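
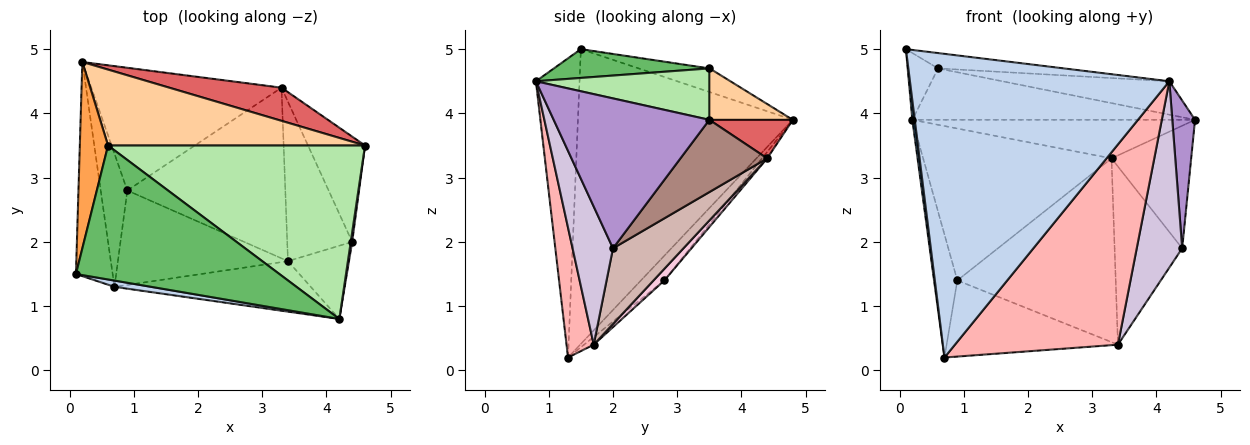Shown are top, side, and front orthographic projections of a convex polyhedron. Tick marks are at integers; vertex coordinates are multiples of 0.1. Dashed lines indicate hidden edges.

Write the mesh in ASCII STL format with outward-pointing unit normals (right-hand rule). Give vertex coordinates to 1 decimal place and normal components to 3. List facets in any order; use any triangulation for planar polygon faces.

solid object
 facet normal -0.992 -0.011 -0.124
  outer loop
   vertex 0.7 1.3 0.2
   vertex 0.1 1.5 5.0
   vertex 0.2 4.8 3.9
  endloop
 endfacet
 facet normal -0.166 -0.986 0.020
  outer loop
   vertex 4.2 0.8 4.5
   vertex 0.1 1.5 5.0
   vertex 0.7 1.3 0.2
  endloop
 endfacet
 facet normal -0.618 0.265 0.740
  outer loop
   vertex 0.6 3.5 4.7
   vertex 0.2 4.8 3.9
   vertex 0.1 1.5 5.0
  endloop
 endfacet
 facet normal 0.163 0.553 0.817
  outer loop
   vertex 0.6 3.5 4.7
   vertex 4.6 3.5 3.9
   vertex 0.2 4.8 3.9
  endloop
 endfacet
 facet normal 0.139 0.113 0.984
  outer loop
   vertex 0.6 3.5 4.7
   vertex 0.1 1.5 5.0
   vertex 4.2 0.8 4.5
  endloop
 endfacet
 facet normal 0.193 0.186 0.964
  outer loop
   vertex 0.6 3.5 4.7
   vertex 4.2 0.8 4.5
   vertex 4.6 3.5 3.9
  endloop
 endfacet
 facet normal 0.219 0.740 0.636
  outer loop
   vertex 3.3 4.4 3.3
   vertex 0.2 4.8 3.9
   vertex 4.6 3.5 3.9
  endloop
 endfacet
 facet normal 0.160 -0.957 -0.241
  outer loop
   vertex 3.4 1.7 0.4
   vertex 4.2 0.8 4.5
   vertex 0.7 1.3 0.2
  endloop
 endfacet
 facet normal 0.989 -0.144 0.009
  outer loop
   vertex 4.4 2.0 1.9
   vertex 4.6 3.5 3.9
   vertex 4.2 0.8 4.5
  endloop
 endfacet
 facet normal 0.638 -0.717 -0.282
  outer loop
   vertex 4.4 2.0 1.9
   vertex 4.2 0.8 4.5
   vertex 3.4 1.7 0.4
  endloop
 endfacet
 facet normal 0.637 0.585 -0.502
  outer loop
   vertex 4.4 2.0 1.9
   vertex 3.3 4.4 3.3
   vertex 4.6 3.5 3.9
  endloop
 endfacet
 facet normal 0.613 0.588 -0.527
  outer loop
   vertex 4.4 2.0 1.9
   vertex 3.4 1.7 0.4
   vertex 3.3 4.4 3.3
  endloop
 endfacet
 facet normal -0.021 0.778 -0.628
  outer loop
   vertex 0.9 2.8 1.4
   vertex 0.2 4.8 3.9
   vertex 3.3 4.4 3.3
  endloop
 endfacet
 facet normal 0.050 0.732 -0.680
  outer loop
   vertex 0.9 2.8 1.4
   vertex 3.3 4.4 3.3
   vertex 3.4 1.7 0.4
  endloop
 endfacet
 facet normal -0.564 0.560 -0.606
  outer loop
   vertex 0.9 2.8 1.4
   vertex 0.7 1.3 0.2
   vertex 0.2 4.8 3.9
  endloop
 endfacet
 facet normal -0.035 0.627 -0.778
  outer loop
   vertex 0.9 2.8 1.4
   vertex 3.4 1.7 0.4
   vertex 0.7 1.3 0.2
  endloop
 endfacet
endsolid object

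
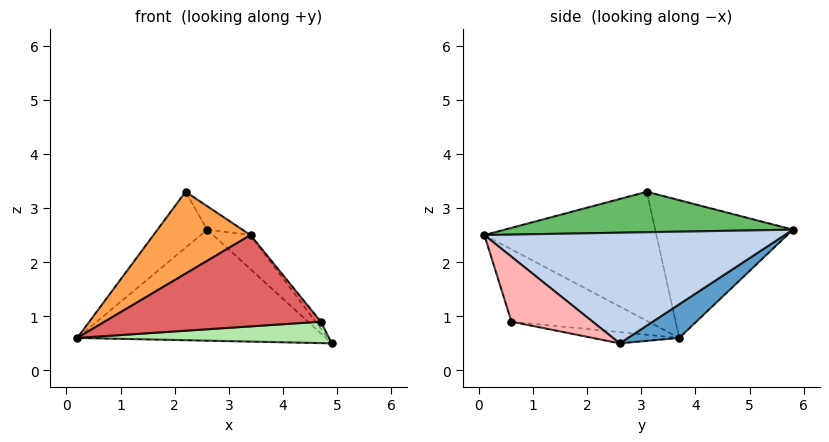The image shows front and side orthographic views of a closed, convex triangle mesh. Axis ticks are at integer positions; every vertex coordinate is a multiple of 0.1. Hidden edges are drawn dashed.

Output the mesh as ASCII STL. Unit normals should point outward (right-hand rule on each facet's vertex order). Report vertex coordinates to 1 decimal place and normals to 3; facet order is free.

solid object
 facet normal 0.125 0.606 -0.786
  outer loop
   vertex 2.6 5.8 2.6
   vertex 4.9 2.6 0.5
   vertex 0.2 3.7 0.6
  endloop
 endfacet
 facet normal 0.738 0.092 0.668
  outer loop
   vertex 2.6 5.8 2.6
   vertex 3.4 0.1 2.5
   vertex 4.9 2.6 0.5
  endloop
 endfacet
 facet normal -0.768 -0.433 0.472
  outer loop
   vertex 2.2 3.1 3.3
   vertex 0.2 3.7 0.6
   vertex 3.4 0.1 2.5
  endloop
 endfacet
 facet normal -0.744 0.269 0.611
  outer loop
   vertex 2.2 3.1 3.3
   vertex 2.6 5.8 2.6
   vertex 0.2 3.7 0.6
  endloop
 endfacet
 facet normal 0.690 0.084 0.719
  outer loop
   vertex 2.2 3.1 3.3
   vertex 3.4 0.1 2.5
   vertex 2.6 5.8 2.6
  endloop
 endfacet
 facet normal -0.065 -0.189 -0.980
  outer loop
   vertex 4.7 0.6 0.9
   vertex 0.2 3.7 0.6
   vertex 4.9 2.6 0.5
  endloop
 endfacet
 facet normal -0.439 -0.692 -0.573
  outer loop
   vertex 4.7 0.6 0.9
   vertex 3.4 0.1 2.5
   vertex 0.2 3.7 0.6
  endloop
 endfacet
 facet normal 0.767 0.051 0.639
  outer loop
   vertex 4.7 0.6 0.9
   vertex 4.9 2.6 0.5
   vertex 3.4 0.1 2.5
  endloop
 endfacet
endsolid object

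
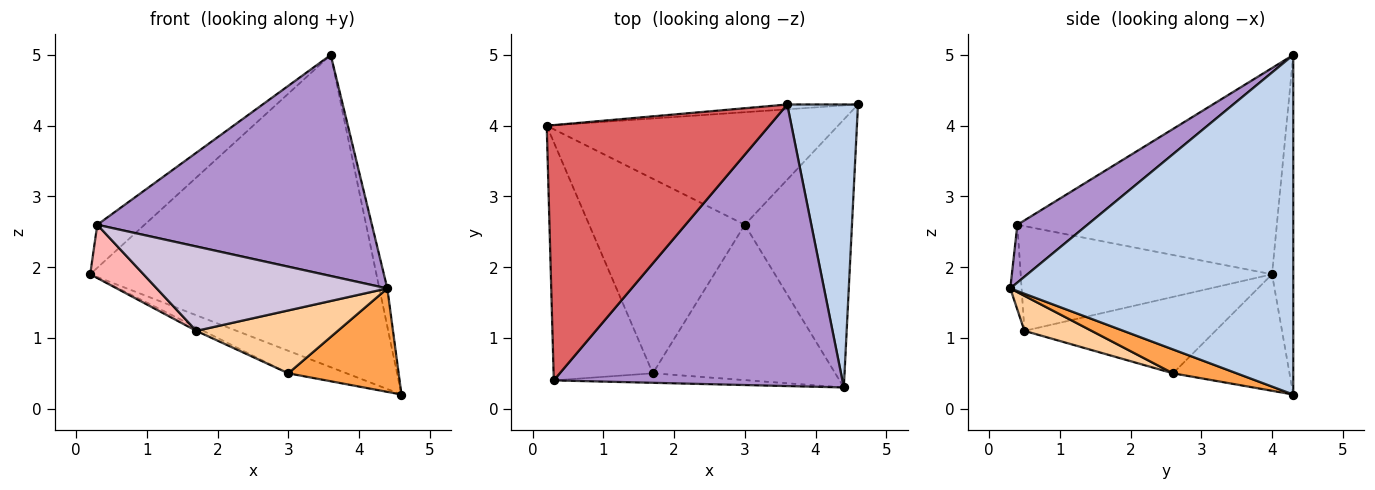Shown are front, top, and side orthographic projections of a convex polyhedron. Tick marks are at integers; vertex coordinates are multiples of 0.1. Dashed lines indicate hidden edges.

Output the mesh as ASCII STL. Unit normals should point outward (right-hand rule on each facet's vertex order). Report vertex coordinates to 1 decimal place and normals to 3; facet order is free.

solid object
 facet normal -0.074 0.997 -0.015
  outer loop
   vertex 3.6 4.3 5.0
   vertex 4.6 4.3 0.2
   vertex 0.2 4.0 1.9
  endloop
 endfacet
 facet normal 0.979 0.028 0.204
  outer loop
   vertex 3.6 4.3 5.0
   vertex 4.4 0.3 1.7
   vertex 4.6 4.3 0.2
  endloop
 endfacet
 facet normal 0.203 -0.353 -0.913
  outer loop
   vertex 3.0 2.6 0.5
   vertex 4.6 4.3 0.2
   vertex 4.4 0.3 1.7
  endloop
 endfacet
 facet normal 0.175 -0.369 -0.913
  outer loop
   vertex 3.0 2.6 0.5
   vertex 4.4 0.3 1.7
   vertex 1.7 0.5 1.1
  endloop
 endfacet
 facet normal -0.365 0.183 -0.913
  outer loop
   vertex 3.0 2.6 0.5
   vertex 0.2 4.0 1.9
   vertex 4.6 4.3 0.2
  endloop
 endfacet
 facet normal -0.441 0.016 -0.898
  outer loop
   vertex 3.0 2.6 0.5
   vertex 1.7 0.5 1.1
   vertex 0.2 4.0 1.9
  endloop
 endfacet
 facet normal -0.675 0.123 0.728
  outer loop
   vertex 0.3 0.4 2.6
   vertex 3.6 4.3 5.0
   vertex 0.2 4.0 1.9
  endloop
 endfacet
 facet normal -0.717 -0.152 -0.680
  outer loop
   vertex 0.3 0.4 2.6
   vertex 0.2 4.0 1.9
   vertex 1.7 0.5 1.1
  endloop
 endfacet
 facet normal 0.156 -0.610 0.777
  outer loop
   vertex 0.3 0.4 2.6
   vertex 4.4 0.3 1.7
   vertex 3.6 4.3 5.0
  endloop
 endfacet
 facet normal -0.049 -0.993 -0.112
  outer loop
   vertex 0.3 0.4 2.6
   vertex 1.7 0.5 1.1
   vertex 4.4 0.3 1.7
  endloop
 endfacet
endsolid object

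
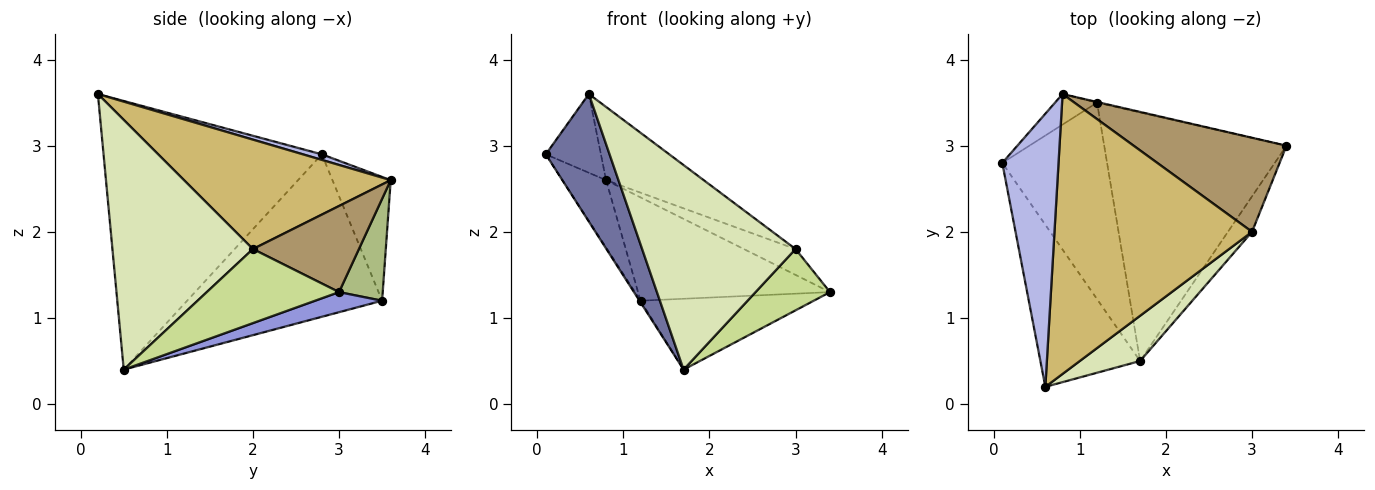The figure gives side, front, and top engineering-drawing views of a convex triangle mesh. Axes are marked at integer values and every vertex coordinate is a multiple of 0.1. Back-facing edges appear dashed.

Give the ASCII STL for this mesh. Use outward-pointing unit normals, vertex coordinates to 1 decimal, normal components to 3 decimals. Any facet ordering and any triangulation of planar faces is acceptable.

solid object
 facet normal -0.904 -0.264 -0.336
  outer loop
   vertex 1.7 0.5 0.4
   vertex 0.6 0.2 3.6
   vertex 0.1 2.8 2.9
  endloop
 endfacet
 facet normal -0.840 0.004 -0.542
  outer loop
   vertex 1.2 3.5 1.2
   vertex 1.7 0.5 0.4
   vertex 0.1 2.8 2.9
  endloop
 endfacet
 facet normal 0.105 0.273 -0.956
  outer loop
   vertex 1.2 3.5 1.2
   vertex 3.4 3.0 1.3
   vertex 1.7 0.5 0.4
  endloop
 endfacet
 facet normal 0.095 0.276 0.957
  outer loop
   vertex 0.8 3.6 2.6
   vertex 0.1 2.8 2.9
   vertex 0.6 0.2 3.6
  endloop
 endfacet
 facet normal -0.773 0.578 -0.262
  outer loop
   vertex 0.8 3.6 2.6
   vertex 1.2 3.5 1.2
   vertex 0.1 2.8 2.9
  endloop
 endfacet
 facet normal 0.222 0.975 -0.006
  outer loop
   vertex 0.8 3.6 2.6
   vertex 3.4 3.0 1.3
   vertex 1.2 3.5 1.2
  endloop
 endfacet
 facet normal 0.838 -0.472 -0.273
  outer loop
   vertex 3.0 2.0 1.8
   vertex 1.7 0.5 0.4
   vertex 3.4 3.0 1.3
  endloop
 endfacet
 facet normal 0.667 -0.728 0.161
  outer loop
   vertex 3.0 2.0 1.8
   vertex 0.6 0.2 3.6
   vertex 1.7 0.5 0.4
  endloop
 endfacet
 facet normal 0.477 0.233 0.847
  outer loop
   vertex 3.0 2.0 1.8
   vertex 3.4 3.0 1.3
   vertex 0.8 3.6 2.6
  endloop
 endfacet
 facet normal 0.472 0.223 0.853
  outer loop
   vertex 3.0 2.0 1.8
   vertex 0.8 3.6 2.6
   vertex 0.6 0.2 3.6
  endloop
 endfacet
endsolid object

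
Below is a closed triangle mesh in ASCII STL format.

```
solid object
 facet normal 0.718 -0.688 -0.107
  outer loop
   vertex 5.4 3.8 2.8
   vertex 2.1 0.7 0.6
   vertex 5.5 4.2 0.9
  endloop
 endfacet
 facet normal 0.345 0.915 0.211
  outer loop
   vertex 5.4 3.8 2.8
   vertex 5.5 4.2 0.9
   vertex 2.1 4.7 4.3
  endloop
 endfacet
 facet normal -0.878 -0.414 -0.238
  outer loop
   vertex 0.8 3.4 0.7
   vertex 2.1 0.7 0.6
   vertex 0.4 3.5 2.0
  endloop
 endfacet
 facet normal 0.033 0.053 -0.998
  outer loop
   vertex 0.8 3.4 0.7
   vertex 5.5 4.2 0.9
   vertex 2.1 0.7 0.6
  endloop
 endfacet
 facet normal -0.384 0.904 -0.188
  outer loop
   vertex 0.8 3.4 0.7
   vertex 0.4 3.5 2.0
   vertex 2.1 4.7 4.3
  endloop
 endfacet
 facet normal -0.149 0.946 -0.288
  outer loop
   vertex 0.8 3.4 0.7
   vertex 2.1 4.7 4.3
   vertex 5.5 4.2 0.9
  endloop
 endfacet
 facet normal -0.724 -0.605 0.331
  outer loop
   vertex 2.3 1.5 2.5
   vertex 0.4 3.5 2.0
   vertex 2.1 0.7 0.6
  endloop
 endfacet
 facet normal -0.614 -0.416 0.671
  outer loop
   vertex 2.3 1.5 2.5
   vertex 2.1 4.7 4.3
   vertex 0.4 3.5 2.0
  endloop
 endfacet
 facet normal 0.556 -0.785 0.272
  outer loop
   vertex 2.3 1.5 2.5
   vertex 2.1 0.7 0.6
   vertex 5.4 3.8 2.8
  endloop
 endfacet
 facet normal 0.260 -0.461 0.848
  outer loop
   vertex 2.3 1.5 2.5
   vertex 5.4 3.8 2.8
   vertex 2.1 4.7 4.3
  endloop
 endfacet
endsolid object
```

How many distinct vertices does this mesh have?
7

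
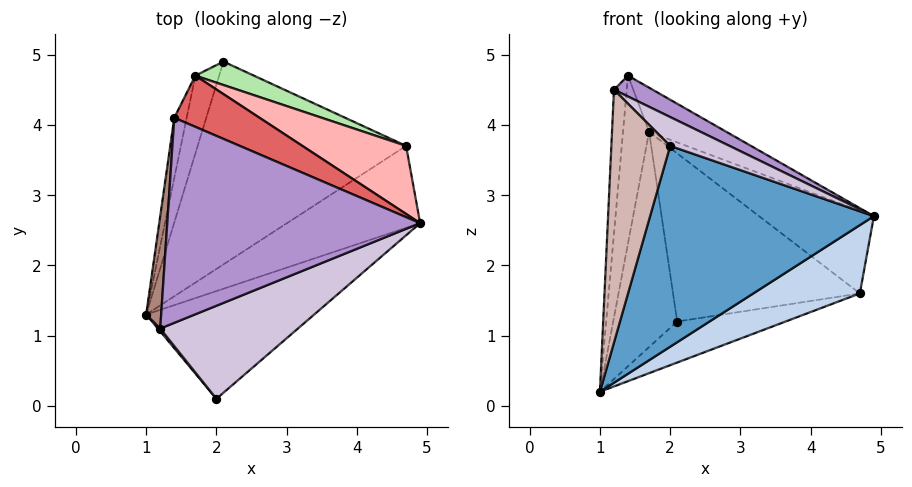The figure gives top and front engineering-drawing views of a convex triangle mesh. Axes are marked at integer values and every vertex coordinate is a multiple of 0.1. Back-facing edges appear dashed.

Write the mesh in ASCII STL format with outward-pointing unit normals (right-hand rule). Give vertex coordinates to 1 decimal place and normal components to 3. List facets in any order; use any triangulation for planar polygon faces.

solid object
 facet normal 0.512 -0.757 -0.406
  outer loop
   vertex 2.0 0.1 3.7
   vertex 1.0 1.3 0.2
   vertex 4.9 2.6 2.7
  endloop
 endfacet
 facet normal 0.577 -0.523 -0.628
  outer loop
   vertex 4.7 3.7 1.6
   vertex 4.9 2.6 2.7
   vertex 1.0 1.3 0.2
  endloop
 endfacet
 facet normal 0.235 0.193 -0.953
  outer loop
   vertex 4.7 3.7 1.6
   vertex 1.0 1.3 0.2
   vertex 2.1 4.9 1.2
  endloop
 endfacet
 facet normal -0.940 0.320 -0.116
  outer loop
   vertex 1.7 4.7 3.9
   vertex 2.1 4.9 1.2
   vertex 1.0 1.3 0.2
  endloop
 endfacet
 facet normal -0.941 0.318 -0.114
  outer loop
   vertex 1.7 4.7 3.9
   vertex 1.0 1.3 0.2
   vertex 1.4 4.1 4.7
  endloop
 endfacet
 facet normal 0.400 0.908 0.126
  outer loop
   vertex 1.7 4.7 3.9
   vertex 4.7 3.7 1.6
   vertex 2.1 4.9 1.2
  endloop
 endfacet
 facet normal 0.580 0.532 0.617
  outer loop
   vertex 1.7 4.7 3.9
   vertex 1.4 4.1 4.7
   vertex 4.9 2.6 2.7
  endloop
 endfacet
 facet normal 0.597 0.619 0.510
  outer loop
   vertex 1.7 4.7 3.9
   vertex 4.9 2.6 2.7
   vertex 4.7 3.7 1.6
  endloop
 endfacet
 facet normal 0.465 -0.090 0.881
  outer loop
   vertex 1.2 1.1 4.5
   vertex 4.9 2.6 2.7
   vertex 1.4 4.1 4.7
  endloop
 endfacet
 facet normal 0.505 -0.256 0.824
  outer loop
   vertex 1.2 1.1 4.5
   vertex 2.0 0.1 3.7
   vertex 4.9 2.6 2.7
  endloop
 endfacet
 facet normal -0.997 0.063 0.049
  outer loop
   vertex 1.2 1.1 4.5
   vertex 1.4 4.1 4.7
   vertex 1.0 1.3 0.2
  endloop
 endfacet
 facet normal -0.778 -0.628 0.007
  outer loop
   vertex 1.2 1.1 4.5
   vertex 1.0 1.3 0.2
   vertex 2.0 0.1 3.7
  endloop
 endfacet
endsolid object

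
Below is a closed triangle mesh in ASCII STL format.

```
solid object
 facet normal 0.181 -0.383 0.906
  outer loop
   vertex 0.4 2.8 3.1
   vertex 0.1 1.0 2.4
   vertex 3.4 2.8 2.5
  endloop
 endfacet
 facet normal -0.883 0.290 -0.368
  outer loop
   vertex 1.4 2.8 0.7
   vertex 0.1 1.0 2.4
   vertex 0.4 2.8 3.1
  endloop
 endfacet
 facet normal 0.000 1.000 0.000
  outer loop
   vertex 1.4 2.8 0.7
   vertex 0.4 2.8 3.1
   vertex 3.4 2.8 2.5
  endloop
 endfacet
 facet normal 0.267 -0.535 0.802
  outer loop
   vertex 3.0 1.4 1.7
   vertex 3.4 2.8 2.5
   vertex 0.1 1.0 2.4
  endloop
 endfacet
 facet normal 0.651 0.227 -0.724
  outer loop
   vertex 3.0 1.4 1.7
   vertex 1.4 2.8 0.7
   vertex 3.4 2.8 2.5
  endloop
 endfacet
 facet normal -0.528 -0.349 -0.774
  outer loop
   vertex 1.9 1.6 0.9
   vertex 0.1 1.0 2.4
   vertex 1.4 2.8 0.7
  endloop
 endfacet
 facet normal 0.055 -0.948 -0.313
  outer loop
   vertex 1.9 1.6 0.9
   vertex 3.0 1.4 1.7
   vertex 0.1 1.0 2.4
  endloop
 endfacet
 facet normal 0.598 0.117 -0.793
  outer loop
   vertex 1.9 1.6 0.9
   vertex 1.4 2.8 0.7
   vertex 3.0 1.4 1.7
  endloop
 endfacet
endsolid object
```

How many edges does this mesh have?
12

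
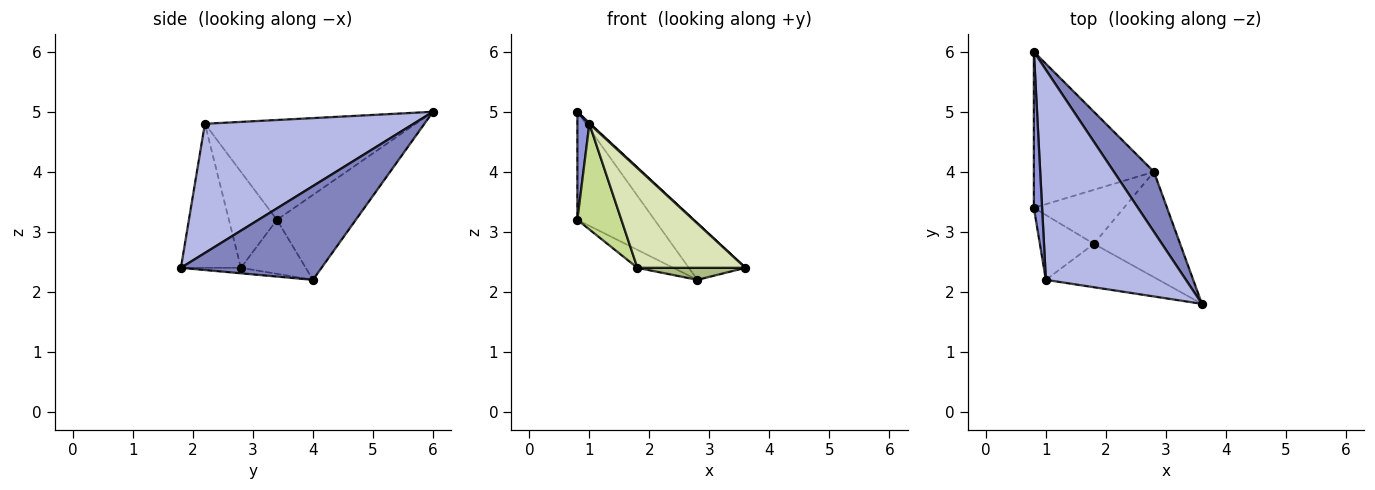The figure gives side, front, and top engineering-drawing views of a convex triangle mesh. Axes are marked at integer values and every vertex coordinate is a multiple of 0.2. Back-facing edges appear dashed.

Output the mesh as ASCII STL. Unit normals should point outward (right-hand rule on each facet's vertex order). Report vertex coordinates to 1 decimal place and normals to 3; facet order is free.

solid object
 facet normal -0.503 0.492 -0.711
  outer loop
   vertex 2.8 4.0 2.2
   vertex 0.8 3.4 3.2
   vertex 0.8 6.0 5.0
  endloop
 endfacet
 facet normal 0.863 0.347 0.368
  outer loop
   vertex 2.8 4.0 2.2
   vertex 0.8 6.0 5.0
   vertex 3.6 1.8 2.4
  endloop
 endfacet
 facet normal -0.995 -0.057 0.082
  outer loop
   vertex 1.0 2.2 4.8
   vertex 0.8 6.0 5.0
   vertex 0.8 3.4 3.2
  endloop
 endfacet
 facet normal 0.678 -0.003 0.735
  outer loop
   vertex 1.0 2.2 4.8
   vertex 3.6 1.8 2.4
   vertex 0.8 6.0 5.0
  endloop
 endfacet
 facet normal -0.495 0.275 -0.824
  outer loop
   vertex 1.8 2.8 2.4
   vertex 0.8 3.4 3.2
   vertex 2.8 4.0 2.2
  endloop
 endfacet
 facet normal -0.063 -0.113 -0.992
  outer loop
   vertex 1.8 2.8 2.4
   vertex 2.8 4.0 2.2
   vertex 3.6 1.8 2.4
  endloop
 endfacet
 facet normal -0.681 -0.624 -0.383
  outer loop
   vertex 1.8 2.8 2.4
   vertex 1.0 2.2 4.8
   vertex 0.8 3.4 3.2
  endloop
 endfacet
 facet normal -0.454 -0.817 -0.356
  outer loop
   vertex 1.8 2.8 2.4
   vertex 3.6 1.8 2.4
   vertex 1.0 2.2 4.8
  endloop
 endfacet
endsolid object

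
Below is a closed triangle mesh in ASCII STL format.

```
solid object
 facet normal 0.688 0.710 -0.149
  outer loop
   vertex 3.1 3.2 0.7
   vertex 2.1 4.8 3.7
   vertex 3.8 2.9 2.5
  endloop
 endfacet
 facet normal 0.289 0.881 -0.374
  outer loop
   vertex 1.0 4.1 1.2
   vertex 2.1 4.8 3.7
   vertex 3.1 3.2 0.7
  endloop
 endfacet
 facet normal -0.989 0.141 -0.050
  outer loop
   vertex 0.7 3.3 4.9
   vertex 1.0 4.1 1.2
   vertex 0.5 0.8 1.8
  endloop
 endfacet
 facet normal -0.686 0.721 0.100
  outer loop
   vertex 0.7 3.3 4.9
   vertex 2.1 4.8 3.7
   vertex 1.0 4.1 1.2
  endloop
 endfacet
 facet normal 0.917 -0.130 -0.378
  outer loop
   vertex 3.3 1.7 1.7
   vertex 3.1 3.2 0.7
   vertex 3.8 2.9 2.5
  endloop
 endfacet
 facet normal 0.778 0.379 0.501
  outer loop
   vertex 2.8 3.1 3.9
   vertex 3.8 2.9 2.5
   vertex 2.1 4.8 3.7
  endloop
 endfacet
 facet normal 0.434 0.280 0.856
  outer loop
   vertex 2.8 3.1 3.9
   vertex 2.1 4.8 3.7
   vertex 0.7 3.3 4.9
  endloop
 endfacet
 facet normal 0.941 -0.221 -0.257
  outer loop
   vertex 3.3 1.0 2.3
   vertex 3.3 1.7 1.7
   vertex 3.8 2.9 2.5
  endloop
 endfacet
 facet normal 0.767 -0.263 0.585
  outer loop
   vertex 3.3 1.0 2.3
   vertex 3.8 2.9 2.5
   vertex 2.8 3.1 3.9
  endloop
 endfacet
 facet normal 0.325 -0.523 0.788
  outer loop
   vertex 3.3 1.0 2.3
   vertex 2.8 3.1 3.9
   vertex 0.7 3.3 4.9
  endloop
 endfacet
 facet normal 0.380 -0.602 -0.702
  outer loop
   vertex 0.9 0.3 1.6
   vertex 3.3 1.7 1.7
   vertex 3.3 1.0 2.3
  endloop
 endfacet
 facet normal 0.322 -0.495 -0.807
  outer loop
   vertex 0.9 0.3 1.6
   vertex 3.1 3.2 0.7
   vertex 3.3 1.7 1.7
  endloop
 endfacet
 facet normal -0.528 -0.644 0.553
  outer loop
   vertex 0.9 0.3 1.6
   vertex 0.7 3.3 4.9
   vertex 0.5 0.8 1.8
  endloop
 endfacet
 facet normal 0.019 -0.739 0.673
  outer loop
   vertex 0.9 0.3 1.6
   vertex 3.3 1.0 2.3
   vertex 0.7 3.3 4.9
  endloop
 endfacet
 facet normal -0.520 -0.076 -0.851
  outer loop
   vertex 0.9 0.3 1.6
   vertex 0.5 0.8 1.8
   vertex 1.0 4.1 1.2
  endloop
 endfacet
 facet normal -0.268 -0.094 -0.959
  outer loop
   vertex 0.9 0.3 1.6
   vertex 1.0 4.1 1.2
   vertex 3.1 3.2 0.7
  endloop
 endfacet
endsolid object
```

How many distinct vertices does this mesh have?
10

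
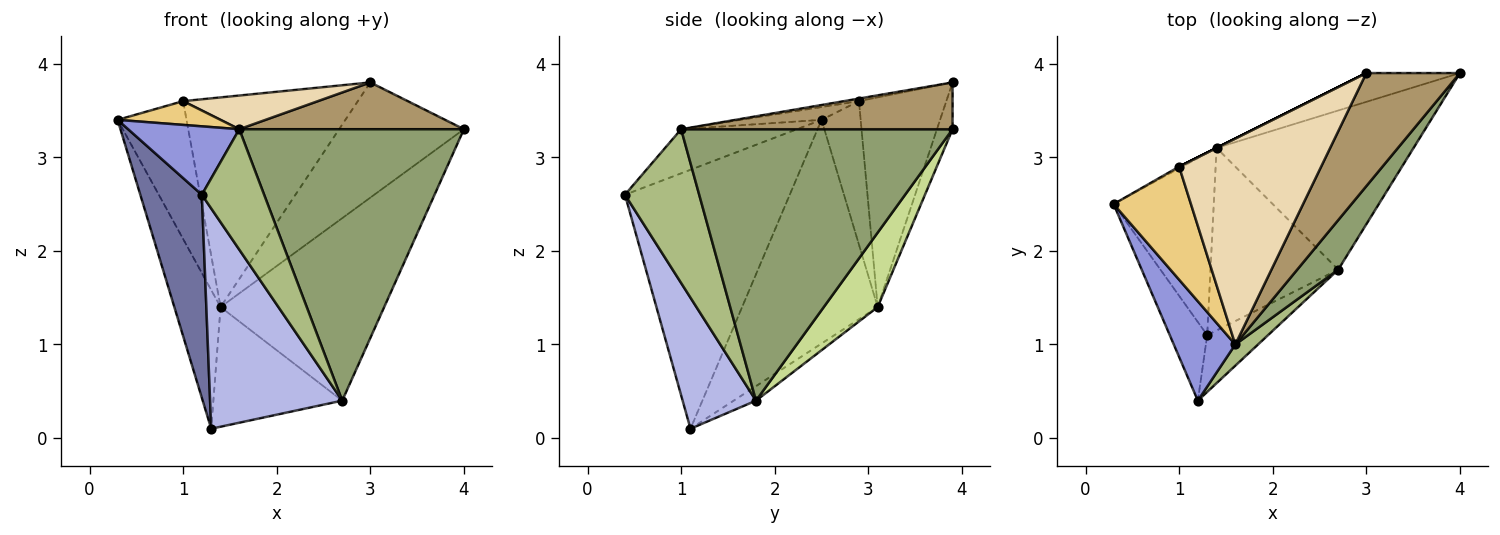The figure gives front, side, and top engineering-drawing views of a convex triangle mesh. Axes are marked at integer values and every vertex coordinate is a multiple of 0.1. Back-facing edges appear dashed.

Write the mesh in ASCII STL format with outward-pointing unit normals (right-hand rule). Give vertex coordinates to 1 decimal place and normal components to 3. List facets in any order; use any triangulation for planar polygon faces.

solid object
 facet normal -0.928 -0.347 -0.134
  outer loop
   vertex 1.3 1.1 0.1
   vertex 1.2 0.4 2.6
   vertex 0.3 2.5 3.4
  endloop
 endfacet
 facet normal -0.871 0.297 -0.390
  outer loop
   vertex 1.4 3.1 1.4
   vertex 1.3 1.1 0.1
   vertex 0.3 2.5 3.4
  endloop
 endfacet
 facet normal -0.509 -0.488 0.709
  outer loop
   vertex 1.6 1.0 3.3
   vertex 0.3 2.5 3.4
   vertex 1.2 0.4 2.6
  endloop
 endfacet
 facet normal 0.474 -0.853 -0.220
  outer loop
   vertex 2.7 1.8 0.4
   vertex 1.2 0.4 2.6
   vertex 1.3 1.1 0.1
  endloop
 endfacet
 facet normal 0.765 -0.633 0.116
  outer loop
   vertex 2.7 1.8 0.4
   vertex 4.0 3.9 3.3
   vertex 1.6 1.0 3.3
  endloop
 endfacet
 facet normal 0.761 -0.639 0.113
  outer loop
   vertex 2.7 1.8 0.4
   vertex 1.6 1.0 3.3
   vertex 1.2 0.4 2.6
  endloop
 endfacet
 facet normal 0.241 0.732 -0.638
  outer loop
   vertex 2.7 1.8 0.4
   vertex 1.4 3.1 1.4
   vertex 4.0 3.9 3.3
  endloop
 endfacet
 facet normal -0.095 0.546 -0.833
  outer loop
   vertex 2.7 1.8 0.4
   vertex 1.3 1.1 0.1
   vertex 1.4 3.1 1.4
  endloop
 endfacet
 facet normal 0.419 -0.347 0.839
  outer loop
   vertex 3.0 3.9 3.8
   vertex 1.6 1.0 3.3
   vertex 4.0 3.9 3.3
  endloop
 endfacet
 facet normal -0.120 0.963 -0.241
  outer loop
   vertex 3.0 3.9 3.8
   vertex 4.0 3.9 3.3
   vertex 1.4 3.1 1.4
  endloop
 endfacet
 facet normal -0.160 -0.203 0.966
  outer loop
   vertex 1.0 2.9 3.6
   vertex 0.3 2.5 3.4
   vertex 1.6 1.0 3.3
  endloop
 endfacet
 facet normal -0.018 -0.161 0.987
  outer loop
   vertex 1.0 2.9 3.6
   vertex 1.6 1.0 3.3
   vertex 3.0 3.9 3.8
  endloop
 endfacet
 facet normal -0.494 0.870 -0.011
  outer loop
   vertex 1.0 2.9 3.6
   vertex 1.4 3.1 1.4
   vertex 0.3 2.5 3.4
  endloop
 endfacet
 facet normal -0.447 0.894 0.000
  outer loop
   vertex 1.0 2.9 3.6
   vertex 3.0 3.9 3.8
   vertex 1.4 3.1 1.4
  endloop
 endfacet
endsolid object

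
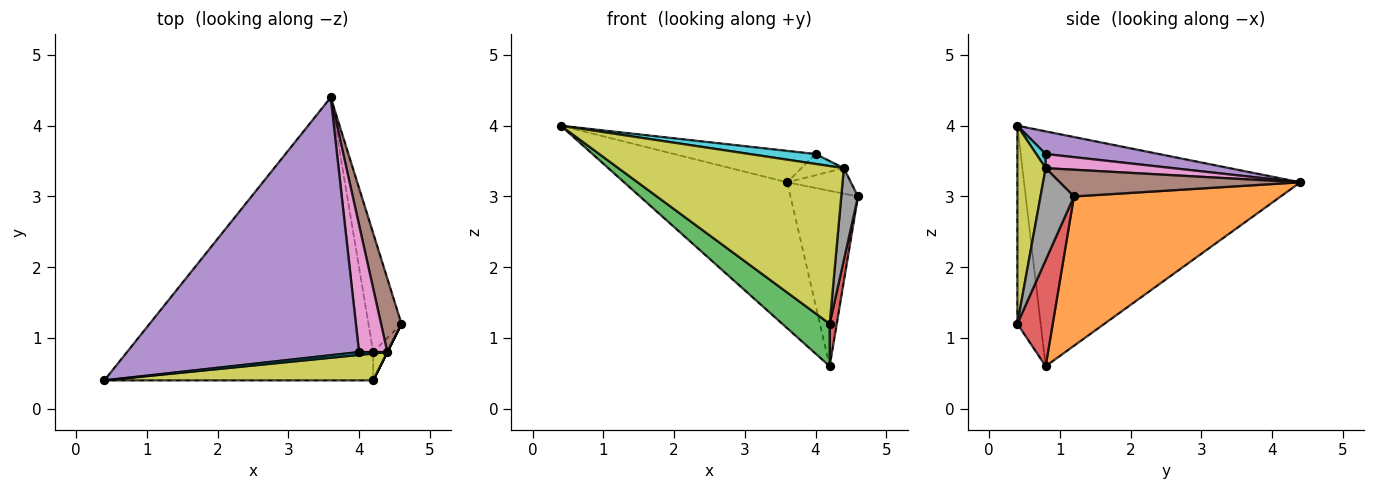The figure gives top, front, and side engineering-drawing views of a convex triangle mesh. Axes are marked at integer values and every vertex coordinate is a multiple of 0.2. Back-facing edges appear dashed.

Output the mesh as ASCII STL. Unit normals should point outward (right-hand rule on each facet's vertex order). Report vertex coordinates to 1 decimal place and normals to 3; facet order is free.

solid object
 facet normal -0.639 0.377 -0.670
  outer loop
   vertex 4.2 0.8 0.6
   vertex 0.4 0.4 4.0
   vertex 3.6 4.4 3.2
  endloop
 endfacet
 facet normal 0.930 0.304 -0.206
  outer loop
   vertex 4.2 0.8 0.6
   vertex 3.6 4.4 3.2
   vertex 4.6 1.2 3.0
  endloop
 endfacet
 facet normal -0.378 -0.770 -0.513
  outer loop
   vertex 4.2 0.4 1.2
   vertex 0.4 0.4 4.0
   vertex 4.2 0.8 0.6
  endloop
 endfacet
 facet normal 0.972 -0.194 -0.130
  outer loop
   vertex 4.2 0.4 1.2
   vertex 4.2 0.8 0.6
   vertex 4.6 1.2 3.0
  endloop
 endfacet
 facet normal 0.096 0.120 0.988
  outer loop
   vertex 4.0 0.8 3.6
   vertex 3.6 4.4 3.2
   vertex 0.4 0.4 4.0
  endloop
 endfacet
 facet normal 0.777 0.206 0.594
  outer loop
   vertex 4.4 0.8 3.4
   vertex 4.6 1.2 3.0
   vertex 3.6 4.4 3.2
  endloop
 endfacet
 facet normal 0.442 0.147 0.885
  outer loop
   vertex 4.4 0.8 3.4
   vertex 3.6 4.4 3.2
   vertex 4.0 0.8 3.6
  endloop
 endfacet
 facet normal 0.894 -0.447 0.000
  outer loop
   vertex 4.4 0.8 3.4
   vertex 4.2 0.4 1.2
   vertex 4.6 1.2 3.0
  endloop
 endfacet
 facet normal 0.123 -0.978 0.167
  outer loop
   vertex 4.4 0.8 3.4
   vertex 0.4 0.4 4.0
   vertex 4.2 0.4 1.2
  endloop
 endfacet
 facet normal 0.136 -0.953 0.272
  outer loop
   vertex 4.4 0.8 3.4
   vertex 4.0 0.8 3.6
   vertex 0.4 0.4 4.0
  endloop
 endfacet
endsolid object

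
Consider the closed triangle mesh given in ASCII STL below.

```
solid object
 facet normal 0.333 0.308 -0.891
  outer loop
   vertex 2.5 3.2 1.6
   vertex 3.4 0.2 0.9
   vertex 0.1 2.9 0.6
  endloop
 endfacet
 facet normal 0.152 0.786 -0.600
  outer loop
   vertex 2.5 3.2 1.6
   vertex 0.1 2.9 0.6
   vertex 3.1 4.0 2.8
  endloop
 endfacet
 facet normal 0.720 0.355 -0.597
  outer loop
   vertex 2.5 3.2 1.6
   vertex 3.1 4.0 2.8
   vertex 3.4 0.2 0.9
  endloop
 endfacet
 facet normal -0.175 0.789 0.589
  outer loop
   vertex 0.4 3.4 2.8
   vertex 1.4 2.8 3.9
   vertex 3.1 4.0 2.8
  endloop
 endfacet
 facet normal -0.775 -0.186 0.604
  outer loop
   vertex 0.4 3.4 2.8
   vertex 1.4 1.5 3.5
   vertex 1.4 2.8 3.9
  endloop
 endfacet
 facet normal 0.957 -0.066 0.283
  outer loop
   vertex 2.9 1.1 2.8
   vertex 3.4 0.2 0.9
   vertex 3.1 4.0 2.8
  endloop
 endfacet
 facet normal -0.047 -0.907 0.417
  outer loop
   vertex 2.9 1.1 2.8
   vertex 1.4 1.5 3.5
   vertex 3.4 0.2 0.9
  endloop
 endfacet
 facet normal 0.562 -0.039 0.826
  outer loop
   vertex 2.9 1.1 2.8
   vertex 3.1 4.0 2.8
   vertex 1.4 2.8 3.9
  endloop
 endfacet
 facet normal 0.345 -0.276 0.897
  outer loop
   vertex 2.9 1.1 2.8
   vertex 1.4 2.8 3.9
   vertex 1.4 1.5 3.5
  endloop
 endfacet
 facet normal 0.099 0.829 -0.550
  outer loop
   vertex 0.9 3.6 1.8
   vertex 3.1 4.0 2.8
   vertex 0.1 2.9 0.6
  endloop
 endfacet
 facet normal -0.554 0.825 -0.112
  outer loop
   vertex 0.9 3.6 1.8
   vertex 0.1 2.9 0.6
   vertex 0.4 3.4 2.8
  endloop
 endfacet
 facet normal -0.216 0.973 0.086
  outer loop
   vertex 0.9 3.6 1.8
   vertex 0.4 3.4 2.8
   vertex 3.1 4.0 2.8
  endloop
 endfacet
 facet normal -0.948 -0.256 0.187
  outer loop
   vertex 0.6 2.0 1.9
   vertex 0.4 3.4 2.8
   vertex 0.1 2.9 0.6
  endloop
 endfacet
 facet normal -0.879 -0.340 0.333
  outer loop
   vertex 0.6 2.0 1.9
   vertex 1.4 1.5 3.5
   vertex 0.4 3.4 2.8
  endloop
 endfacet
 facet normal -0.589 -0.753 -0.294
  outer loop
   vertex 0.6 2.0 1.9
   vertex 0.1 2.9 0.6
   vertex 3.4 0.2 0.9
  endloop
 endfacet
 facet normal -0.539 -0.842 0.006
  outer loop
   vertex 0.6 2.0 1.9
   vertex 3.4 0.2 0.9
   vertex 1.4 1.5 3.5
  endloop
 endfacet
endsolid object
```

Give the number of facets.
16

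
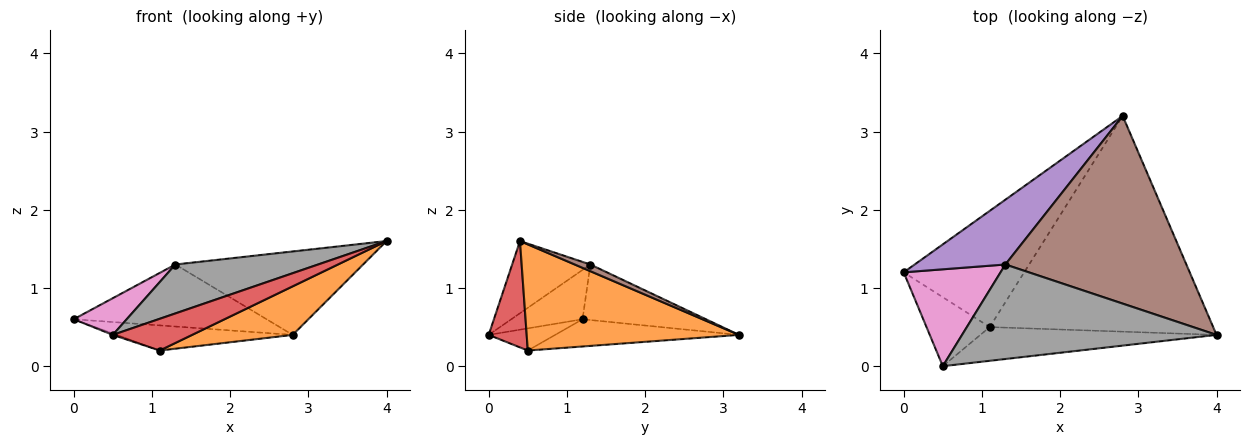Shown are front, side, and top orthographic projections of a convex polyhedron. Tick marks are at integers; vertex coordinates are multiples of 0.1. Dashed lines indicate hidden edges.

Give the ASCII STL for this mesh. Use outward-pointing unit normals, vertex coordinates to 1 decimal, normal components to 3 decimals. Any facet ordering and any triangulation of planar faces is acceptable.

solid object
 facet normal -0.216 0.206 -0.954
  outer loop
   vertex 1.1 0.5 0.2
   vertex 0.0 1.2 0.6
   vertex 2.8 3.2 0.4
  endloop
 endfacet
 facet normal 0.420 -0.199 -0.885
  outer loop
   vertex 1.1 0.5 0.2
   vertex 2.8 3.2 0.4
   vertex 4.0 0.4 1.6
  endloop
 endfacet
 facet normal -0.331 0.019 -0.944
  outer loop
   vertex 0.5 0.0 0.4
   vertex 0.0 1.2 0.6
   vertex 1.1 0.5 0.2
  endloop
 endfacet
 facet normal 0.312 -0.651 -0.692
  outer loop
   vertex 0.5 0.0 0.4
   vertex 1.1 0.5 0.2
   vertex 4.0 0.4 1.6
  endloop
 endfacet
 facet normal -0.404 0.632 0.661
  outer loop
   vertex 1.3 1.3 1.3
   vertex 2.8 3.2 0.4
   vertex 0.0 1.2 0.6
  endloop
 endfacet
 facet normal 0.034 0.406 0.913
  outer loop
   vertex 1.3 1.3 1.3
   vertex 4.0 0.4 1.6
   vertex 2.8 3.2 0.4
  endloop
 endfacet
 facet normal -0.430 -0.320 0.844
  outer loop
   vertex 1.3 1.3 1.3
   vertex 0.0 1.2 0.6
   vertex 0.5 0.0 0.4
  endloop
 endfacet
 facet normal -0.244 -0.446 0.861
  outer loop
   vertex 1.3 1.3 1.3
   vertex 0.5 0.0 0.4
   vertex 4.0 0.4 1.6
  endloop
 endfacet
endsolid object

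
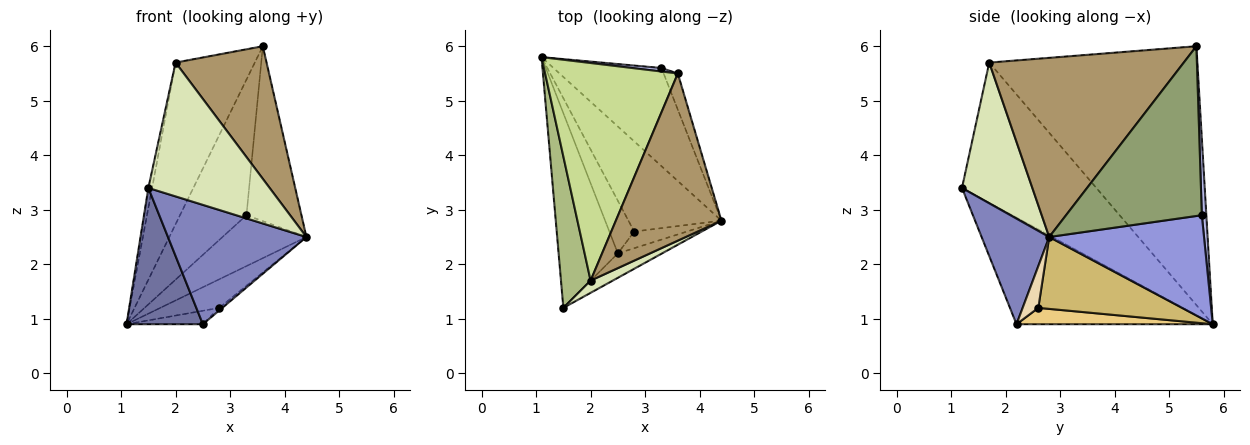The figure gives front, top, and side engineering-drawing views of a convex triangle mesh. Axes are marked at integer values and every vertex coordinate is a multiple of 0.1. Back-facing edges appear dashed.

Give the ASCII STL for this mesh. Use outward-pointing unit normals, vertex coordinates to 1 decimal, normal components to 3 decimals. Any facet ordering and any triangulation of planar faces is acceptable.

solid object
 facet normal -0.828 -0.322 -0.460
  outer loop
   vertex 2.5 2.2 0.9
   vertex 1.5 1.2 3.4
   vertex 1.1 5.8 0.9
  endloop
 endfacet
 facet normal 0.431 -0.884 -0.181
  outer loop
   vertex 2.5 2.2 0.9
   vertex 4.4 2.8 2.5
   vertex 1.5 1.2 3.4
  endloop
 endfacet
 facet normal 0.647 0.351 -0.677
  outer loop
   vertex 3.3 5.6 2.9
   vertex 4.4 2.8 2.5
   vertex 1.1 5.8 0.9
  endloop
 endfacet
 facet normal 0.067 0.997 0.026
  outer loop
   vertex 3.3 5.6 2.9
   vertex 1.1 5.8 0.9
   vertex 3.6 5.5 6.0
  endloop
 endfacet
 facet normal 0.924 0.374 -0.077
  outer loop
   vertex 3.3 5.6 2.9
   vertex 3.6 5.5 6.0
   vertex 4.4 2.8 2.5
  endloop
 endfacet
 facet normal -0.978 0.027 0.207
  outer loop
   vertex 2.0 1.7 5.7
   vertex 1.1 5.8 0.9
   vertex 1.5 1.2 3.4
  endloop
 endfacet
 facet normal -0.843 0.321 0.432
  outer loop
   vertex 2.0 1.7 5.7
   vertex 3.6 5.5 6.0
   vertex 1.1 5.8 0.9
  endloop
 endfacet
 facet normal 0.500 -0.862 0.079
  outer loop
   vertex 2.0 1.7 5.7
   vertex 1.5 1.2 3.4
   vertex 4.4 2.8 2.5
  endloop
 endfacet
 facet normal 0.799 -0.374 0.471
  outer loop
   vertex 2.0 1.7 5.7
   vertex 4.4 2.8 2.5
   vertex 3.6 5.5 6.0
  endloop
 endfacet
 facet normal 0.593 0.243 -0.767
  outer loop
   vertex 2.8 2.6 1.2
   vertex 1.1 5.8 0.9
   vertex 4.4 2.8 2.5
  endloop
 endfacet
 facet normal 0.538 0.209 -0.817
  outer loop
   vertex 2.8 2.6 1.2
   vertex 2.5 2.2 0.9
   vertex 1.1 5.8 0.9
  endloop
 endfacet
 facet normal 0.617 0.121 -0.778
  outer loop
   vertex 2.8 2.6 1.2
   vertex 4.4 2.8 2.5
   vertex 2.5 2.2 0.9
  endloop
 endfacet
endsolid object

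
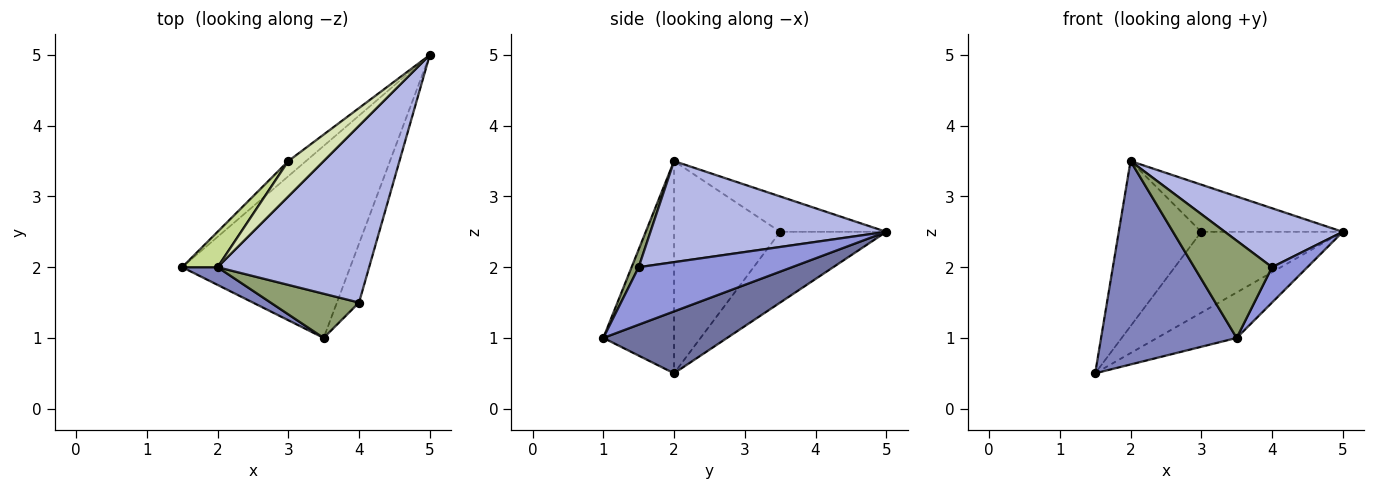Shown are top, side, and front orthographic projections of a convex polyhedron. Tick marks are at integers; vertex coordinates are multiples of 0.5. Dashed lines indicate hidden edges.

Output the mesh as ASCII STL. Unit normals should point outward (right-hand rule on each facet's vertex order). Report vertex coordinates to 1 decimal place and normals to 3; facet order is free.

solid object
 facet normal 0.337 0.217 -0.916
  outer loop
   vertex 3.5 1.0 1.0
   vertex 1.5 2.0 0.5
   vertex 5.0 5.0 2.5
  endloop
 endfacet
 facet normal -0.461 -0.884 0.077
  outer loop
   vertex 2.0 2.0 3.5
   vertex 1.5 2.0 0.5
   vertex 3.5 1.0 1.0
  endloop
 endfacet
 facet normal 0.912 -0.211 -0.351
  outer loop
   vertex 4.0 1.5 2.0
   vertex 3.5 1.0 1.0
   vertex 5.0 5.0 2.5
  endloop
 endfacet
 facet normal 0.535 -0.267 0.802
  outer loop
   vertex 4.0 1.5 2.0
   vertex 5.0 5.0 2.5
   vertex 2.0 2.0 3.5
  endloop
 endfacet
 facet normal 0.082 -0.907 0.412
  outer loop
   vertex 4.0 1.5 2.0
   vertex 2.0 2.0 3.5
   vertex 3.5 1.0 1.0
  endloop
 endfacet
 facet normal -0.593 0.791 -0.148
  outer loop
   vertex 3.0 3.5 2.5
   vertex 5.0 5.0 2.5
   vertex 1.5 2.0 0.5
  endloop
 endfacet
 facet normal -0.783 0.609 0.130
  outer loop
   vertex 3.0 3.5 2.5
   vertex 1.5 2.0 0.5
   vertex 2.0 2.0 3.5
  endloop
 endfacet
 facet normal -0.514 0.686 0.514
  outer loop
   vertex 3.0 3.5 2.5
   vertex 2.0 2.0 3.5
   vertex 5.0 5.0 2.5
  endloop
 endfacet
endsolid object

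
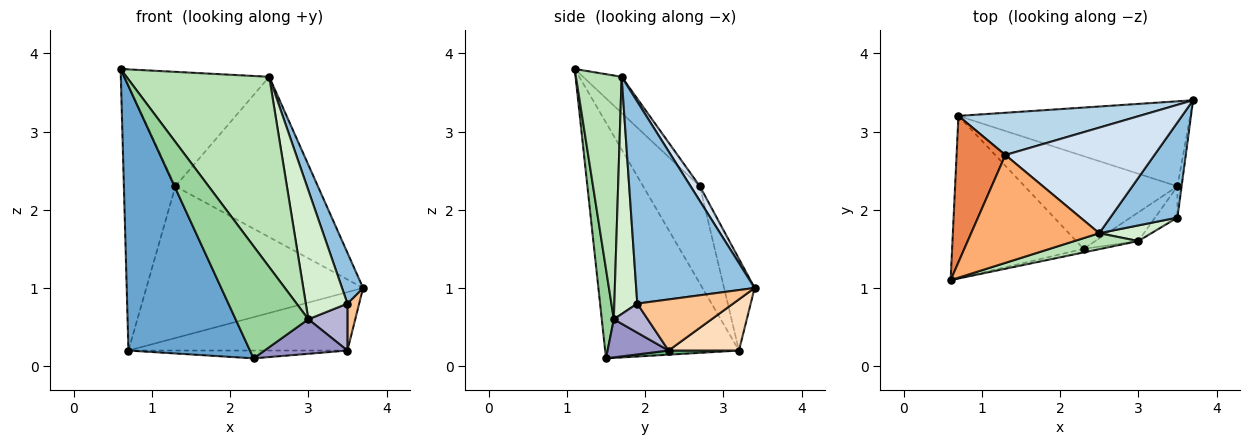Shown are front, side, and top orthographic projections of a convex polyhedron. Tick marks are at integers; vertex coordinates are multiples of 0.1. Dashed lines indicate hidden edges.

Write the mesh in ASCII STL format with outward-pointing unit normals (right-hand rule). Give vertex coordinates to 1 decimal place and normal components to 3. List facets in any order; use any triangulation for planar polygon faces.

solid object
 facet normal -0.684 -0.622 -0.382
  outer loop
   vertex 0.7 3.2 0.2
   vertex 2.3 1.5 0.1
   vertex 0.6 1.1 3.8
  endloop
 endfacet
 facet normal 0.936 -0.166 0.311
  outer loop
   vertex 3.5 1.9 0.8
   vertex 3.7 3.4 1.0
   vertex 2.5 1.7 3.7
  endloop
 endfacet
 facet normal -0.134 0.955 0.266
  outer loop
   vertex 1.3 2.7 2.3
   vertex 3.7 3.4 1.0
   vertex 0.7 3.2 0.2
  endloop
 endfacet
 facet normal 0.054 0.834 0.549
  outer loop
   vertex 1.3 2.7 2.3
   vertex 2.5 1.7 3.7
   vertex 3.7 3.4 1.0
  endloop
 endfacet
 facet normal -0.694 0.630 0.348
  outer loop
   vertex 1.3 2.7 2.3
   vertex 0.7 3.2 0.2
   vertex 0.6 1.1 3.8
  endloop
 endfacet
 facet normal -0.190 0.714 0.673
  outer loop
   vertex 1.3 2.7 2.3
   vertex 0.6 1.1 3.8
   vertex 2.5 1.7 3.7
  endloop
 endfacet
 facet normal 0.989 -0.121 -0.081
  outer loop
   vertex 3.5 2.3 0.2
   vertex 3.7 3.4 1.0
   vertex 3.5 1.9 0.8
  endloop
 endfacet
 facet normal 0.179 0.557 -0.811
  outer loop
   vertex 3.5 2.3 0.2
   vertex 0.7 3.2 0.2
   vertex 3.7 3.4 1.0
  endloop
 endfacet
 facet normal 0.027 0.084 -0.996
  outer loop
   vertex 3.5 2.3 0.2
   vertex 2.3 1.5 0.1
   vertex 0.7 3.2 0.2
  endloop
 endfacet
 facet normal 0.163 -0.986 -0.032
  outer loop
   vertex 3.0 1.6 0.6
   vertex 0.6 1.1 3.8
   vertex 2.3 1.5 0.1
  endloop
 endfacet
 facet normal 0.304 -0.949 0.080
  outer loop
   vertex 3.0 1.6 0.6
   vertex 2.5 1.7 3.7
   vertex 0.6 1.1 3.8
  endloop
 endfacet
 facet normal 0.480 -0.871 0.106
  outer loop
   vertex 3.0 1.6 0.6
   vertex 3.5 1.9 0.8
   vertex 2.5 1.7 3.7
  endloop
 endfacet
 facet normal 0.493 -0.670 -0.556
  outer loop
   vertex 3.0 1.6 0.6
   vertex 2.3 1.5 0.1
   vertex 3.5 2.3 0.2
  endloop
 endfacet
 facet normal 0.585 -0.675 -0.450
  outer loop
   vertex 3.0 1.6 0.6
   vertex 3.5 2.3 0.2
   vertex 3.5 1.9 0.8
  endloop
 endfacet
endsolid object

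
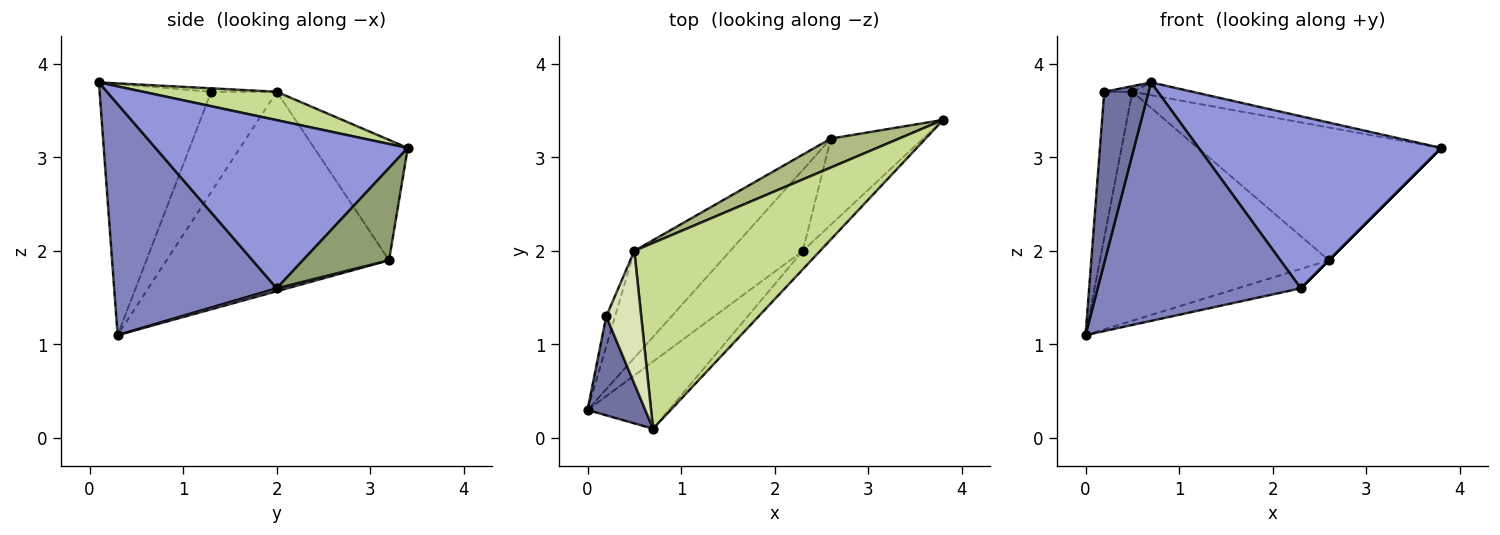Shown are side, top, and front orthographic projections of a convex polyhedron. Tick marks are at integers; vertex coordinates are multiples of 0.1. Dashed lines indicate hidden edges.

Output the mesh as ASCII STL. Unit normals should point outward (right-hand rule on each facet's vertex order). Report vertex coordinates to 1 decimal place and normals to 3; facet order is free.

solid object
 facet normal -0.909 -0.361 0.209
  outer loop
   vertex 0.2 1.3 3.7
   vertex 0.0 0.3 1.1
   vertex 0.7 0.1 3.8
  endloop
 endfacet
 facet normal 0.610 -0.763 -0.215
  outer loop
   vertex 2.3 2.0 1.6
   vertex 0.7 0.1 3.8
   vertex 0.0 0.3 1.1
  endloop
 endfacet
 facet normal 0.719 -0.691 -0.074
  outer loop
   vertex 2.3 2.0 1.6
   vertex 3.8 3.4 3.1
   vertex 0.7 0.1 3.8
  endloop
 endfacet
 facet normal 0.039 0.233 -0.972
  outer loop
   vertex 2.3 2.0 1.6
   vertex 0.0 0.3 1.1
   vertex 2.6 3.2 1.9
  endloop
 endfacet
 facet normal 0.707 0.000 -0.707
  outer loop
   vertex 2.3 2.0 1.6
   vertex 2.6 3.2 1.9
   vertex 3.8 3.4 3.1
  endloop
 endfacet
 facet normal -0.352 0.915 0.199
  outer loop
   vertex 0.5 2.0 3.7
   vertex 3.8 3.4 3.1
   vertex 2.6 3.2 1.9
  endloop
 endfacet
 facet normal 0.151 0.068 0.986
  outer loop
   vertex 0.5 2.0 3.7
   vertex 0.7 0.1 3.8
   vertex 3.8 3.4 3.1
  endloop
 endfacet
 facet normal -0.098 0.042 0.994
  outer loop
   vertex 0.5 2.0 3.7
   vertex 0.2 1.3 3.7
   vertex 0.7 0.1 3.8
  endloop
 endfacet
 facet normal -0.916 0.393 -0.081
  outer loop
   vertex 0.5 2.0 3.7
   vertex 0.0 0.3 1.1
   vertex 0.2 1.3 3.7
  endloop
 endfacet
 facet normal -0.661 0.680 -0.318
  outer loop
   vertex 0.5 2.0 3.7
   vertex 2.6 3.2 1.9
   vertex 0.0 0.3 1.1
  endloop
 endfacet
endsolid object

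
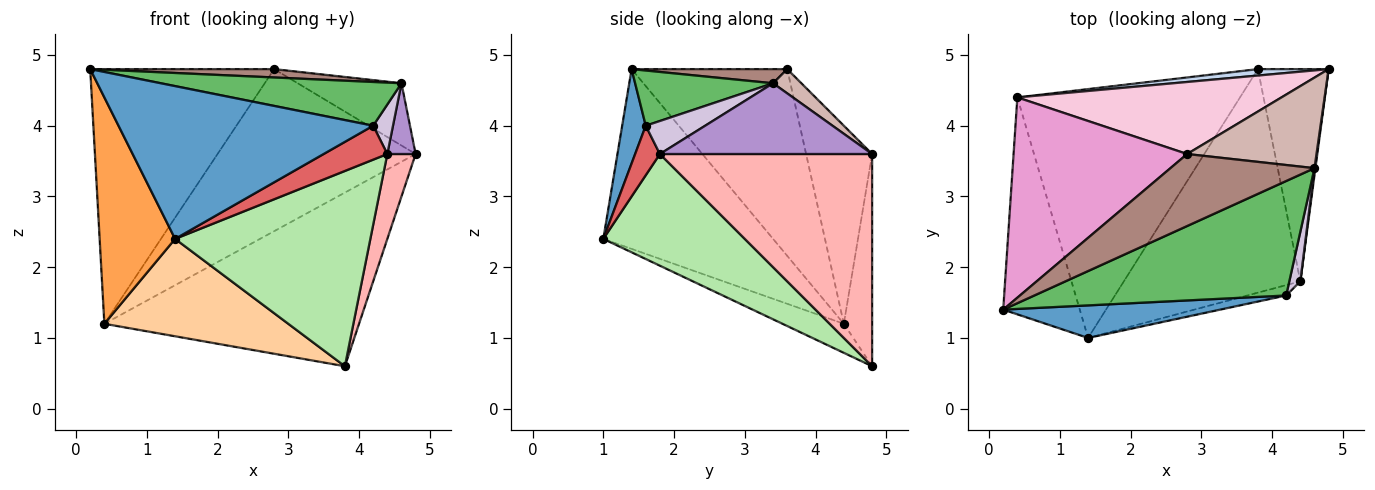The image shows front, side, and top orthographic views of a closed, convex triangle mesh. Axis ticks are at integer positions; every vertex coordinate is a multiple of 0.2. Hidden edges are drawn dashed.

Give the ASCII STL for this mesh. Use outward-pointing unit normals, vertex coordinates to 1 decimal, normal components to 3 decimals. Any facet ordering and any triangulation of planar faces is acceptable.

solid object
 facet normal 0.090 -0.974 0.207
  outer loop
   vertex 4.2 1.6 4.0
   vertex 0.2 1.4 4.8
   vertex 1.4 1.0 2.4
  endloop
 endfacet
 facet normal -0.110 0.993 0.037
  outer loop
   vertex 0.4 4.4 1.2
   vertex 4.8 4.8 3.6
   vertex 3.8 4.8 0.6
  endloop
 endfacet
 facet normal -0.852 -0.378 -0.363
  outer loop
   vertex 0.4 4.4 1.2
   vertex 1.4 1.0 2.4
   vertex 0.2 1.4 4.8
  endloop
 endfacet
 facet normal -0.121 -0.362 -0.924
  outer loop
   vertex 0.4 4.4 1.2
   vertex 3.8 4.8 0.6
   vertex 1.4 1.0 2.4
  endloop
 endfacet
 facet normal 0.201 -0.350 0.915
  outer loop
   vertex 4.6 3.4 4.6
   vertex 0.2 1.4 4.8
   vertex 4.2 1.6 4.0
  endloop
 endfacet
 facet normal 0.430 -0.594 -0.680
  outer loop
   vertex 4.4 1.8 3.6
   vertex 1.4 1.0 2.4
   vertex 3.8 4.8 0.6
  endloop
 endfacet
 facet normal 0.349 -0.896 -0.274
  outer loop
   vertex 4.4 1.8 3.6
   vertex 4.2 1.6 4.0
   vertex 1.4 1.0 2.4
  endloop
 endfacet
 facet normal 0.941 -0.125 -0.314
  outer loop
   vertex 4.4 1.8 3.6
   vertex 3.8 4.8 0.6
   vertex 4.8 4.8 3.6
  endloop
 endfacet
 facet normal 0.991 -0.132 0.013
  outer loop
   vertex 4.4 1.8 3.6
   vertex 4.8 4.8 3.6
   vertex 4.6 3.4 4.6
  endloop
 endfacet
 facet normal 0.905 -0.302 0.302
  outer loop
   vertex 4.4 1.8 3.6
   vertex 4.6 3.4 4.6
   vertex 4.2 1.6 4.0
  endloop
 endfacet
 facet normal 0.097 -0.115 0.989
  outer loop
   vertex 2.8 3.6 4.8
   vertex 0.2 1.4 4.8
   vertex 4.6 3.4 4.6
  endloop
 endfacet
 facet normal 0.153 0.560 0.814
  outer loop
   vertex 2.8 3.6 4.8
   vertex 4.6 3.4 4.6
   vertex 4.8 4.8 3.6
  endloop
 endfacet
 facet normal -0.554 0.655 0.515
  outer loop
   vertex 2.8 3.6 4.8
   vertex 0.4 4.4 1.2
   vertex 0.2 1.4 4.8
  endloop
 endfacet
 facet normal -0.291 0.874 0.389
  outer loop
   vertex 2.8 3.6 4.8
   vertex 4.8 4.8 3.6
   vertex 0.4 4.4 1.2
  endloop
 endfacet
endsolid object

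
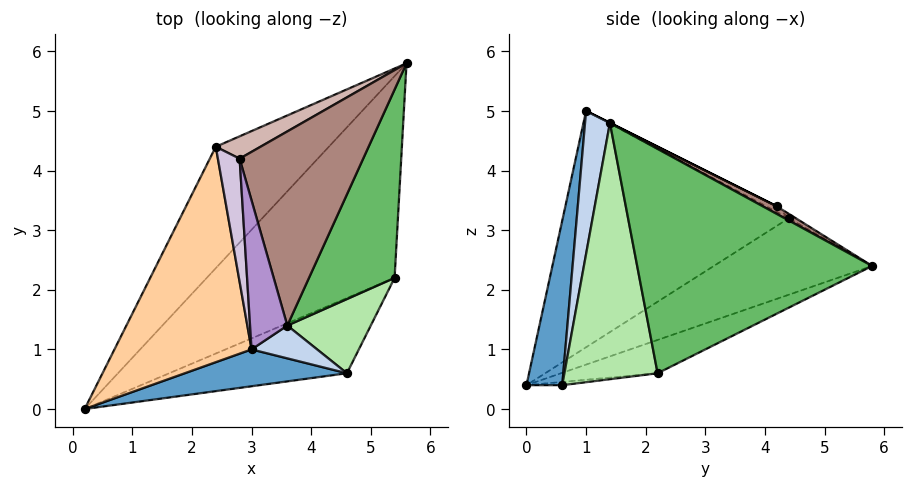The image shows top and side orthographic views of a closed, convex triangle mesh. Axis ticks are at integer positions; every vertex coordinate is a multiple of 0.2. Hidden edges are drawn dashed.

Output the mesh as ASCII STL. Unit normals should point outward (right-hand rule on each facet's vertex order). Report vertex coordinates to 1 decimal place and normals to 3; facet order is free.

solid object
 facet normal 0.134 -0.982 0.132
  outer loop
   vertex 4.6 0.6 0.4
   vertex 3.0 1.0 5.0
   vertex 0.2 0.0 0.4
  endloop
 endfacet
 facet normal 0.595 -0.756 0.273
  outer loop
   vertex 4.6 0.6 0.4
   vertex 3.6 1.4 4.8
   vertex 3.0 1.0 5.0
  endloop
 endfacet
 facet normal -0.436 0.628 -0.645
  outer loop
   vertex 2.4 4.4 3.2
   vertex 5.6 5.8 2.4
   vertex 0.2 0.0 0.4
  endloop
 endfacet
 facet normal -0.859 0.112 0.499
  outer loop
   vertex 2.4 4.4 3.2
   vertex 0.2 0.0 0.4
   vertex 3.0 1.0 5.0
  endloop
 endfacet
 facet normal 0.910 -0.224 0.347
  outer loop
   vertex 5.4 2.2 0.6
   vertex 5.6 5.8 2.4
   vertex 3.6 1.4 4.8
  endloop
 endfacet
 facet normal 0.846 -0.457 0.275
  outer loop
   vertex 5.4 2.2 0.6
   vertex 3.6 1.4 4.8
   vertex 4.6 0.6 0.4
  endloop
 endfacet
 facet normal -0.156 0.449 -0.880
  outer loop
   vertex 5.4 2.2 0.6
   vertex 0.2 0.0 0.4
   vertex 5.6 5.8 2.4
  endloop
 endfacet
 facet normal -0.018 0.133 -0.991
  outer loop
   vertex 5.4 2.2 0.6
   vertex 4.6 0.6 0.4
   vertex 0.2 0.0 0.4
  endloop
 endfacet
 facet normal 0.000 0.447 0.894
  outer loop
   vertex 2.8 4.2 3.4
   vertex 3.0 1.0 5.0
   vertex 3.6 1.4 4.8
  endloop
 endfacet
 facet normal -0.226 0.424 0.877
  outer loop
   vertex 2.8 4.2 3.4
   vertex 2.4 4.4 3.2
   vertex 3.0 1.0 5.0
  endloop
 endfacet
 facet normal 0.054 0.459 0.887
  outer loop
   vertex 2.8 4.2 3.4
   vertex 3.6 1.4 4.8
   vertex 5.6 5.8 2.4
  endloop
 endfacet
 facet normal -0.078 0.623 0.778
  outer loop
   vertex 2.8 4.2 3.4
   vertex 5.6 5.8 2.4
   vertex 2.4 4.4 3.2
  endloop
 endfacet
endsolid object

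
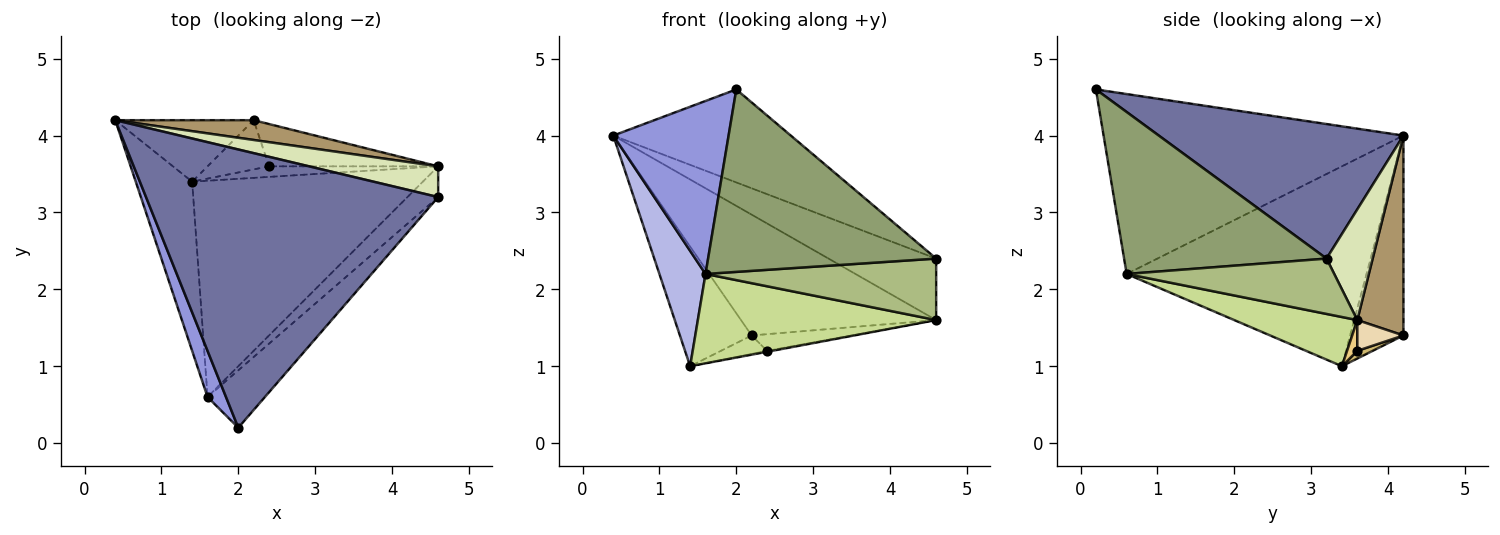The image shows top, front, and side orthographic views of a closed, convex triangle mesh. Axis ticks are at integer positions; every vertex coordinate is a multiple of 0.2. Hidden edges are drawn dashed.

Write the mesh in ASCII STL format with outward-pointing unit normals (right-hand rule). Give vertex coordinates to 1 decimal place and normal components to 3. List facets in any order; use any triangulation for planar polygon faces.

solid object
 facet normal 0.400 0.290 0.869
  outer loop
   vertex 2.0 0.2 4.6
   vertex 4.6 3.2 2.4
   vertex 0.4 4.2 4.0
  endloop
 endfacet
 facet normal -0.551 0.742 -0.382
  outer loop
   vertex 2.2 4.2 1.4
   vertex 1.4 3.4 1.0
   vertex 0.4 4.2 4.0
  endloop
 endfacet
 facet normal -0.929 -0.357 0.095
  outer loop
   vertex 1.6 0.6 2.2
   vertex 2.0 0.2 4.6
   vertex 0.4 4.2 4.0
  endloop
 endfacet
 facet normal -0.946 -0.182 -0.267
  outer loop
   vertex 1.6 0.6 2.2
   vertex 0.4 4.2 4.0
   vertex 1.4 3.4 1.0
  endloop
 endfacet
 facet normal 0.646 -0.728 -0.229
  outer loop
   vertex 1.6 0.6 2.2
   vertex 4.6 3.2 2.4
   vertex 2.0 0.2 4.6
  endloop
 endfacet
 facet normal 0.627 -0.697 -0.348
  outer loop
   vertex 4.6 3.6 1.6
   vertex 4.6 3.2 2.4
   vertex 1.6 0.6 2.2
  endloop
 endfacet
 facet normal 0.193 -0.375 -0.907
  outer loop
   vertex 4.6 3.6 1.6
   vertex 1.6 0.6 2.2
   vertex 1.4 3.4 1.0
  endloop
 endfacet
 facet normal 0.358 0.835 0.418
  outer loop
   vertex 4.6 3.6 1.6
   vertex 0.4 4.2 4.0
   vertex 4.6 3.2 2.4
  endloop
 endfacet
 facet normal 0.227 0.961 0.157
  outer loop
   vertex 4.6 3.6 1.6
   vertex 2.2 4.2 1.4
   vertex 0.4 4.2 4.0
  endloop
 endfacet
 facet normal 0.116 0.349 -0.930
  outer loop
   vertex 2.4 3.6 1.2
   vertex 1.4 3.4 1.0
   vertex 2.2 4.2 1.4
  endloop
 endfacet
 facet normal 0.178 0.089 -0.980
  outer loop
   vertex 2.4 3.6 1.2
   vertex 4.6 3.6 1.6
   vertex 1.4 3.4 1.0
  endloop
 endfacet
 facet normal 0.167 0.361 -0.917
  outer loop
   vertex 2.4 3.6 1.2
   vertex 2.2 4.2 1.4
   vertex 4.6 3.6 1.6
  endloop
 endfacet
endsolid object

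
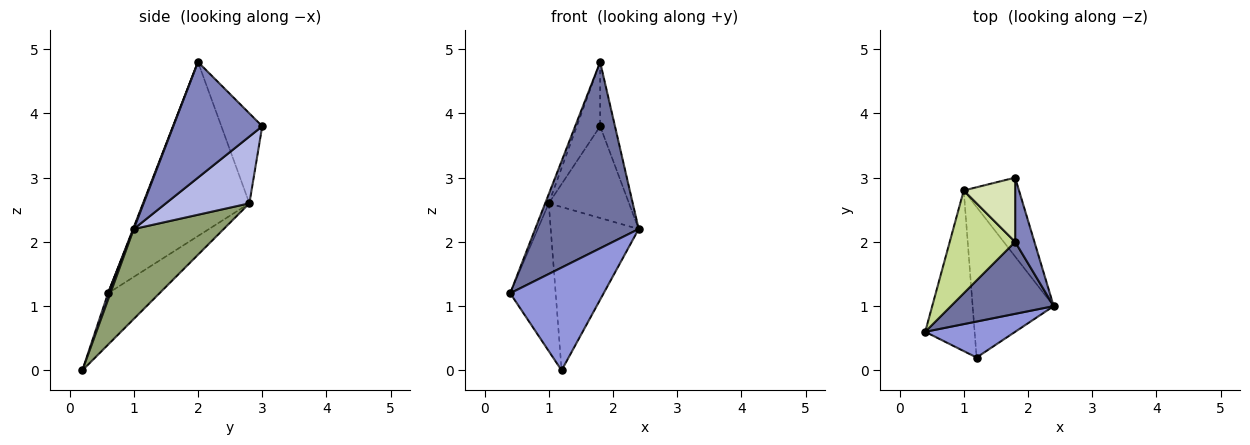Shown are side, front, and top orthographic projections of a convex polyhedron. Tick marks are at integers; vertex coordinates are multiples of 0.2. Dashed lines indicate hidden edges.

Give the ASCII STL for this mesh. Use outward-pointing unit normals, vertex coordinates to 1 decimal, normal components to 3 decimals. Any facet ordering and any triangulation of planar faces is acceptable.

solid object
 facet normal 0.006 -0.933 0.360
  outer loop
   vertex 1.8 2.0 4.8
   vertex 0.4 0.6 1.2
   vertex 2.4 1.0 2.2
  endloop
 endfacet
 facet normal 0.973 0.162 0.162
  outer loop
   vertex 1.8 2.0 4.8
   vertex 2.4 1.0 2.2
   vertex 1.8 3.0 3.8
  endloop
 endfacet
 facet normal 0.024 -0.944 0.330
  outer loop
   vertex 1.2 0.2 0.0
   vertex 2.4 1.0 2.2
   vertex 0.4 0.6 1.2
  endloop
 endfacet
 facet normal 0.619 0.595 -0.512
  outer loop
   vertex 1.0 2.8 2.6
   vertex 1.8 3.0 3.8
   vertex 2.4 1.0 2.2
  endloop
 endfacet
 facet normal 0.601 0.588 -0.542
  outer loop
   vertex 1.0 2.8 2.6
   vertex 2.4 1.0 2.2
   vertex 1.2 0.2 0.0
  endloop
 endfacet
 facet normal -0.608 0.538 -0.584
  outer loop
   vertex 1.0 2.8 2.6
   vertex 1.2 0.2 0.0
   vertex 0.4 0.6 1.2
  endloop
 endfacet
 facet normal -0.936 0.031 0.352
  outer loop
   vertex 1.0 2.8 2.6
   vertex 0.4 0.6 1.2
   vertex 1.8 2.0 4.8
  endloop
 endfacet
 facet normal -0.778 0.444 0.444
  outer loop
   vertex 1.0 2.8 2.6
   vertex 1.8 2.0 4.8
   vertex 1.8 3.0 3.8
  endloop
 endfacet
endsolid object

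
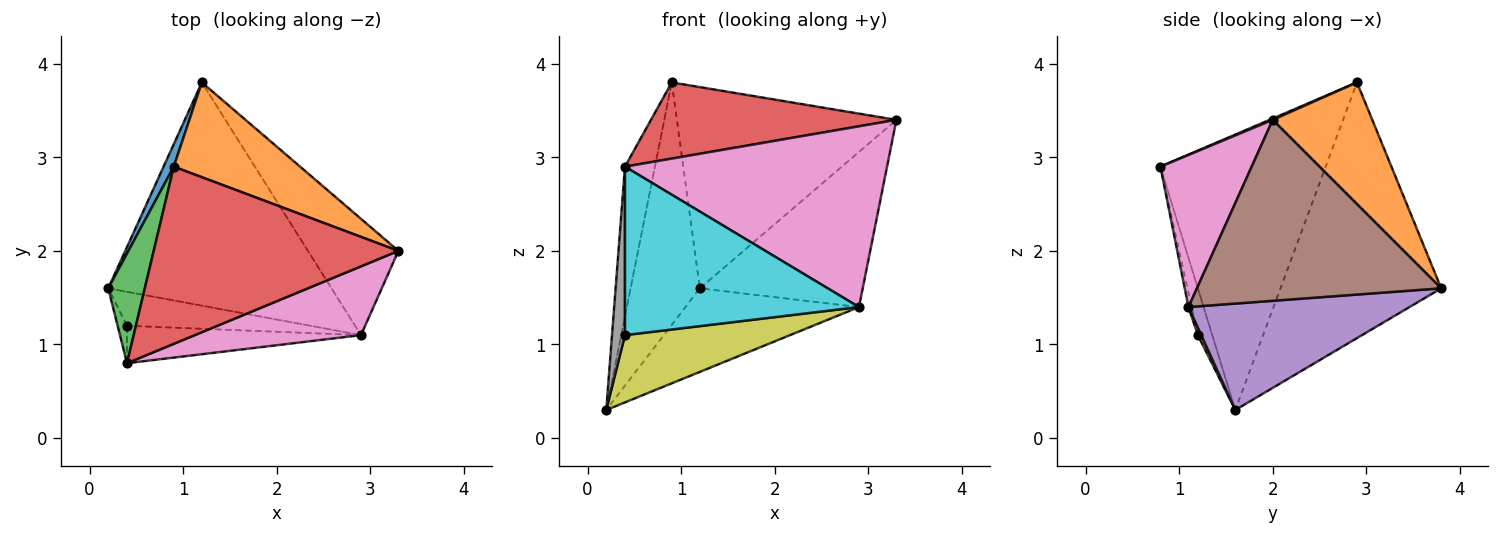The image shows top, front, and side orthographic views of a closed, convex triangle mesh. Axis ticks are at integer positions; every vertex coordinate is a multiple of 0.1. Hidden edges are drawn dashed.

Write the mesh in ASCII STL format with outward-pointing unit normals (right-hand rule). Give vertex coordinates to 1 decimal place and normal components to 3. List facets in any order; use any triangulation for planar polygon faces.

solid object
 facet normal -0.918 0.395 0.037
  outer loop
   vertex 0.9 2.9 3.8
   vertex 1.2 3.8 1.6
   vertex 0.2 1.6 0.3
  endloop
 endfacet
 facet normal 0.380 0.837 0.394
  outer loop
   vertex 0.9 2.9 3.8
   vertex 3.3 2.0 3.4
   vertex 1.2 3.8 1.6
  endloop
 endfacet
 facet normal -0.976 0.177 0.129
  outer loop
   vertex 0.4 0.8 2.9
   vertex 0.9 2.9 3.8
   vertex 0.2 1.6 0.3
  endloop
 endfacet
 facet normal 0.005 -0.395 0.919
  outer loop
   vertex 0.4 0.8 2.9
   vertex 3.3 2.0 3.4
   vertex 0.9 2.9 3.8
  endloop
 endfacet
 facet normal 0.408 0.320 -0.855
  outer loop
   vertex 2.9 1.1 1.4
   vertex 0.2 1.6 0.3
   vertex 1.2 3.8 1.6
  endloop
 endfacet
 facet normal 0.768 0.512 -0.384
  outer loop
   vertex 2.9 1.1 1.4
   vertex 1.2 3.8 1.6
   vertex 3.3 2.0 3.4
  endloop
 endfacet
 facet normal 0.309 -0.889 0.338
  outer loop
   vertex 2.9 1.1 1.4
   vertex 3.3 2.0 3.4
   vertex 0.4 0.8 2.9
  endloop
 endfacet
 facet normal -0.735 -0.662 -0.147
  outer loop
   vertex 0.4 1.2 1.1
   vertex 0.4 0.8 2.9
   vertex 0.2 1.6 0.3
  endloop
 endfacet
 facet normal 0.018 -0.892 -0.451
  outer loop
   vertex 0.4 1.2 1.1
   vertex 0.2 1.6 0.3
   vertex 2.9 1.1 1.4
  endloop
 endfacet
 facet normal -0.013 -0.976 -0.217
  outer loop
   vertex 0.4 1.2 1.1
   vertex 2.9 1.1 1.4
   vertex 0.4 0.8 2.9
  endloop
 endfacet
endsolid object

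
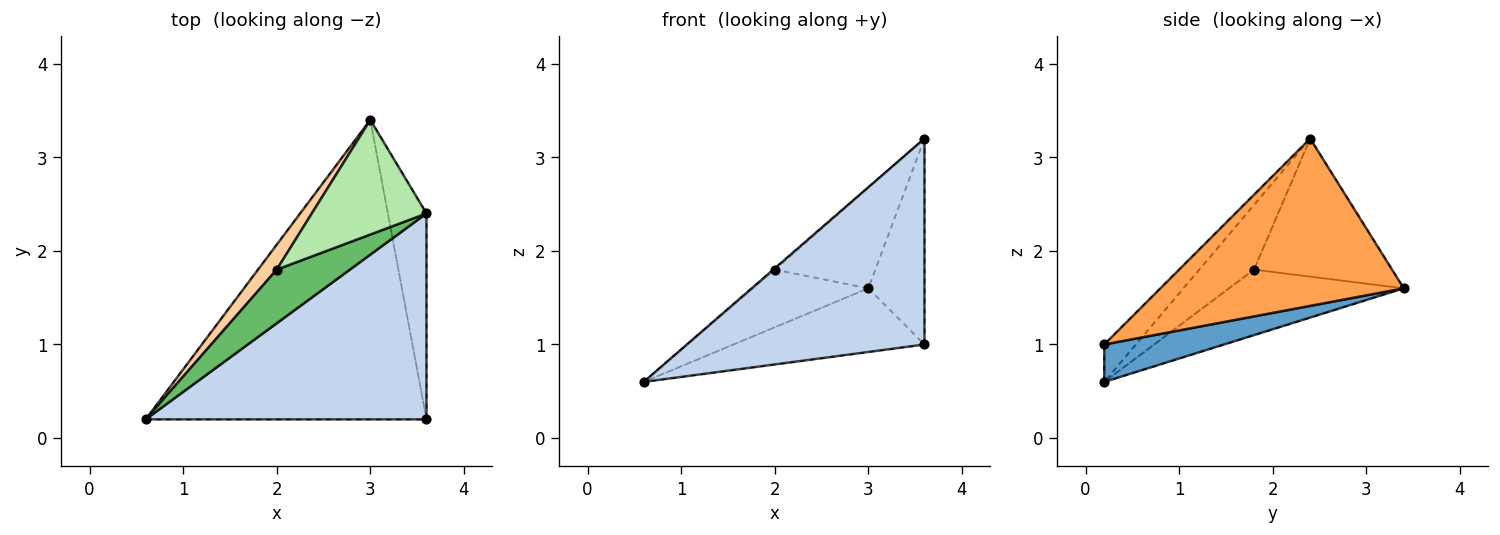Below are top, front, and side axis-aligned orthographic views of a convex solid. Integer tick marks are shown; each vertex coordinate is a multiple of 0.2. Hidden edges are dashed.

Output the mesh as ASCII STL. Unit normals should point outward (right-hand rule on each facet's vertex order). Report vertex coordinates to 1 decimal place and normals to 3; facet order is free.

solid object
 facet normal 0.129 0.206 -0.970
  outer loop
   vertex 3.0 3.4 1.6
   vertex 3.6 0.2 1.0
   vertex 0.6 0.2 0.6
  endloop
 endfacet
 facet normal -0.094 -0.704 0.704
  outer loop
   vertex 3.6 2.4 3.2
   vertex 0.6 0.2 0.6
   vertex 3.6 0.2 1.0
  endloop
 endfacet
 facet normal 0.951 0.219 -0.219
  outer loop
   vertex 3.6 2.4 3.2
   vertex 3.6 0.2 1.0
   vertex 3.0 3.4 1.6
  endloop
 endfacet
 facet normal -0.812 0.536 0.232
  outer loop
   vertex 2.0 1.8 1.8
   vertex 3.0 3.4 1.6
   vertex 0.6 0.2 0.6
  endloop
 endfacet
 facet normal -0.662 0.017 0.749
  outer loop
   vertex 2.0 1.8 1.8
   vertex 0.6 0.2 0.6
   vertex 3.6 2.4 3.2
  endloop
 endfacet
 facet normal -0.671 0.489 0.557
  outer loop
   vertex 2.0 1.8 1.8
   vertex 3.6 2.4 3.2
   vertex 3.0 3.4 1.6
  endloop
 endfacet
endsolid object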